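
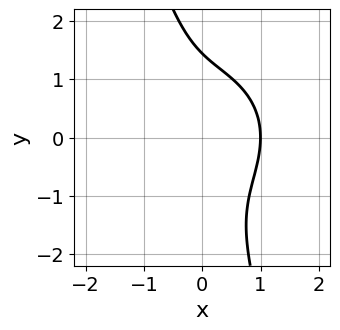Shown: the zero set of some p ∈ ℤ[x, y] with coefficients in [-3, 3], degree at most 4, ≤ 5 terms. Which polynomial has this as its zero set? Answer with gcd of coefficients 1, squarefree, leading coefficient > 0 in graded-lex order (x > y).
3*x^3 + 3*x*y^2 + y^3 - 3

The degree is 3 — the shape is more complex than any degree-2 curve.
Against the integer gridlines: it meets the x-axis at x = 1 (among the integer gridlines).
Fitting integer coefficients to these (and the overall shape) gives p.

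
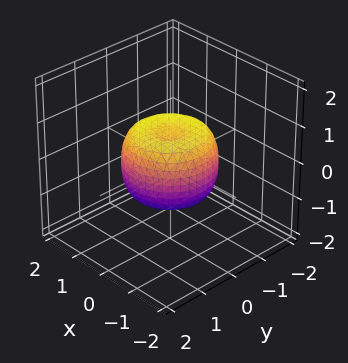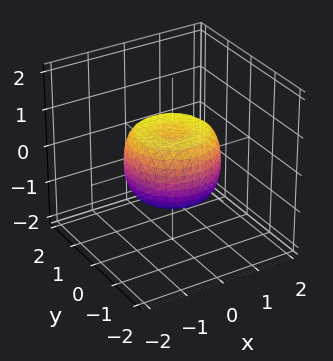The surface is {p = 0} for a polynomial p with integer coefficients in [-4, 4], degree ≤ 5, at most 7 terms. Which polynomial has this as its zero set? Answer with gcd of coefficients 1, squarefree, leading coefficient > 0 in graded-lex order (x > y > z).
1. deg p = 4. No degree-3 surface has this shape.
2. Symmetries: rotational symmetry about the z-axis ⇒ p depends on x, y only through x² + y².
3. Observable constraints: a circular section at z = 0 has radius between 1 and 2.
4. Solving for integer coefficients yields p as stated.

2*x^4 + 4*x^2*y^2 + 2*y^4 - 2*x^2 - 2*y^2 + 2*z^2 - 1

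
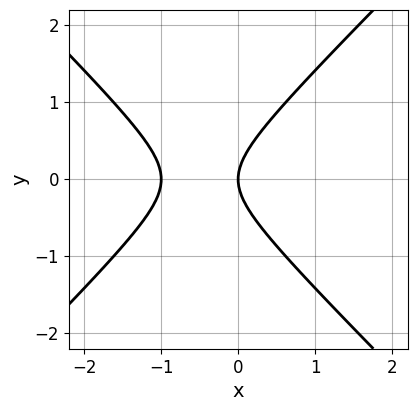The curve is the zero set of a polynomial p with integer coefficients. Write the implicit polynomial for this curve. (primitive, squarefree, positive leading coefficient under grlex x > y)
First, deg p = 2. No degree-1 curve has this shape.
Then, symmetries: it's symmetric under y → −y, forcing even powers of y.
Next, observable constraints: the x-axis gridline crossings are at x ∈ {-1, 0}; one y-axis crossing is at y = 0.
Finally, these observations pin down the coefficients.

x^2 - y^2 + x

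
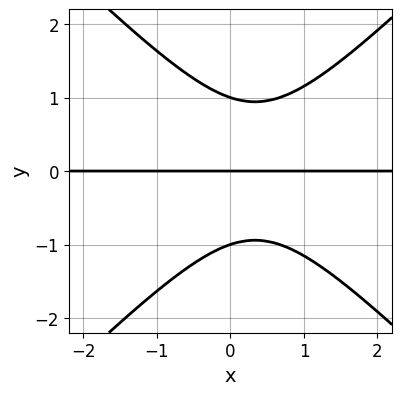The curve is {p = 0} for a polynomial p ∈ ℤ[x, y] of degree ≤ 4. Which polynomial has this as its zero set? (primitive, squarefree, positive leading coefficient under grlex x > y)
1. deg p = 3. A generic line meets the curve in up to 3 points.
2. Reading off the gridlines: the visible x-axis segment lies entirely on the curve; the y-axis gridline crossings are at y ∈ {-1, 0, 1}.
3. Putting this together gives p.

3*x^2*y - 3*y^3 - 2*x*y + 3*y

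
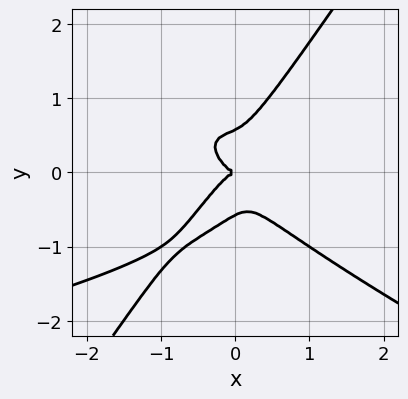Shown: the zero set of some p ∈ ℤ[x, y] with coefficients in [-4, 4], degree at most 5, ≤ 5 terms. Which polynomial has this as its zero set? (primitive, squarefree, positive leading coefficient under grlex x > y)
2*x^2*y^2 + 3*x*y^3 - 3*y^4 + 3*x^3 + y^2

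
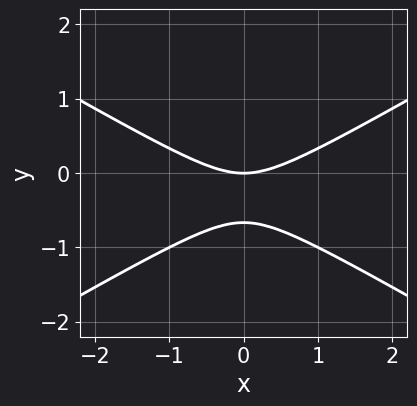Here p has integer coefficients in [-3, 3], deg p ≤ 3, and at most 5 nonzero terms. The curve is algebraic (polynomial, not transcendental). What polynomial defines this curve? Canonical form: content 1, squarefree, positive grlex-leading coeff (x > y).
x^2 - 3*y^2 - 2*y

First, the degree is 2 — the shape is more complex than any degree-1 curve.
Then, symmetries: it's symmetric under x → −x, forcing even powers of x.
Next, from the axis intercepts and sections: one x-axis crossing is at x = 0; it meets the y-axis at y = 0 (among the integer gridlines).
Finally, matching integer coefficients to the picture gives p.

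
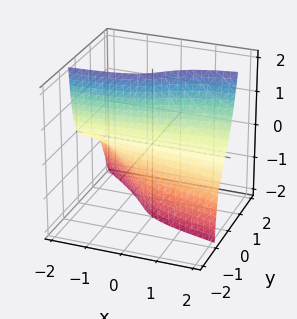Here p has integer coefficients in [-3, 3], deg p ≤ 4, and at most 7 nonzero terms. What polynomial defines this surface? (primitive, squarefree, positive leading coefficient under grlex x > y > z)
2*x*y^2 - x*y*z + 3*y^3 - x*z + 3*y

1. Degree: no degree-2 surface has this shape, so deg p = 3.
2. Checking where it meets the axes: every point of the z-axis in the box is on the surface; every point of the x-axis in the box is on the surface; it crosses the y-axis at the gridline y = 0.
3. Putting this together gives p.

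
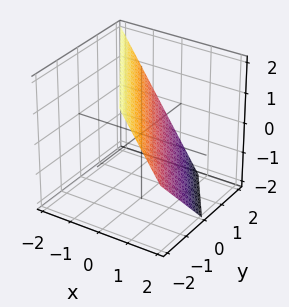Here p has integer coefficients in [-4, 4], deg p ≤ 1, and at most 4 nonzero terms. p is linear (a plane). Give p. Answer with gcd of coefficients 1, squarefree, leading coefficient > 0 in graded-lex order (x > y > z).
3*x + 2*y + 2*z - 2

(a) The degree is 1 — every cross-section is a straight line — this is a plane.
(b) Against the integer gridlines: it meets the z-axis at z = 1 (among the integer gridlines); it meets the y-axis at y = 1 (among the integer gridlines).
(c) Fitting integer coefficients to these (and the overall shape) gives p.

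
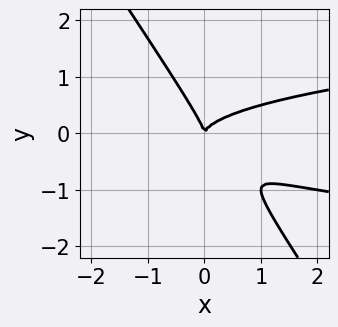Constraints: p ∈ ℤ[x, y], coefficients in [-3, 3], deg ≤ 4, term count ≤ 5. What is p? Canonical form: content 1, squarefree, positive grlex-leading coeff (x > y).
1. deg p = 3. The shape is more complex than any degree-2 curve.
2. Reading off the gridlines: it crosses the x-axis at the gridline x = 0; it crosses the y-axis at the gridline y = 0.
3. Matching integer coefficients to the picture gives p.

3*x*y^2 + 2*y^3 - x^2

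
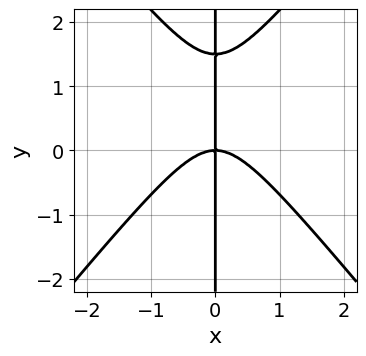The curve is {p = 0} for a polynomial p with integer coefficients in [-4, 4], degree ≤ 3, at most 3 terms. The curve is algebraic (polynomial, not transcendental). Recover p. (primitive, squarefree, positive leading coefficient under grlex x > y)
3*x^3 - 2*x*y^2 + 3*x*y

First, the degree is 3 — no degree-2 curve has this shape.
Then, from the axis intercepts and sections: every point of the y-axis in the box is on the curve; it meets the x-axis at x = 0 (among the integer gridlines).
Finally, putting this together gives p.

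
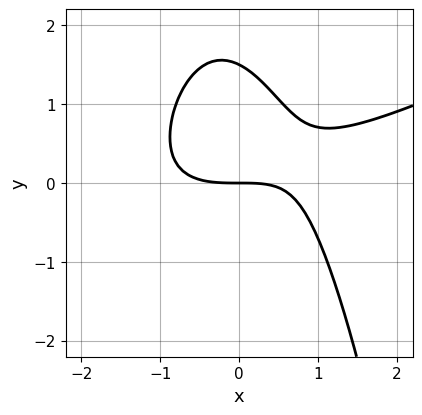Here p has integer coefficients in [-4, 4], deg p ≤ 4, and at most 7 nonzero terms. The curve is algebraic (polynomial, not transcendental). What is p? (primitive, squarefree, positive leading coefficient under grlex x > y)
(a) The degree is 3 — a generic line meets the curve in up to 3 points.
(b) Observable constraints: it crosses the y-axis at the gridline y = 0; it meets the x-axis at x = 0 (among the integer gridlines).
(c) Putting this together gives p.

x^3 - 2*x^2*y - x*y - 2*y^2 + 3*y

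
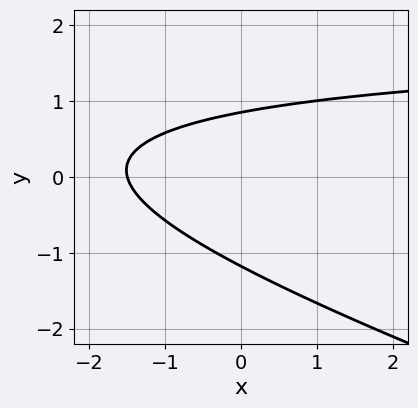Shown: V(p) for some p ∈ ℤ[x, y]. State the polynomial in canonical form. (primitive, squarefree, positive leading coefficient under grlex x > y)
x*y + 3*y^2 - 2*x + y - 3

The degree is 2 — no degree-1 curve has this shape.
Matching integer coefficients to the picture gives p.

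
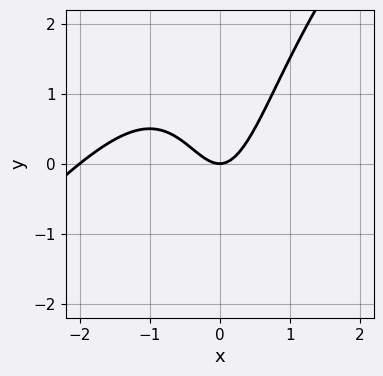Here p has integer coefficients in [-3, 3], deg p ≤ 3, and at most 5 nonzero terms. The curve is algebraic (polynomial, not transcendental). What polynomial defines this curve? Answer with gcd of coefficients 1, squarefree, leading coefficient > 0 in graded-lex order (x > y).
x^3 - x^2*y + 2*x^2 - y

Degree: the shape is more complex than any degree-2 curve, so deg p = 3.
Reading off the gridlines: it meets the y-axis at y = 0 (among the integer gridlines); the x-axis gridline crossings are at x ∈ {-2, 0}.
Fitting integer coefficients to these (and the overall shape) gives p.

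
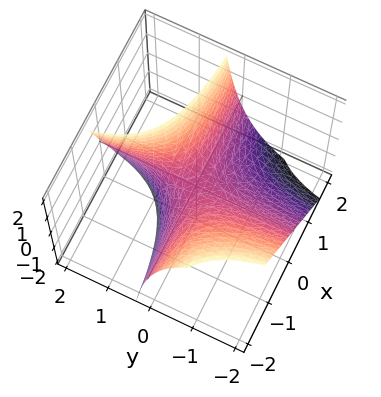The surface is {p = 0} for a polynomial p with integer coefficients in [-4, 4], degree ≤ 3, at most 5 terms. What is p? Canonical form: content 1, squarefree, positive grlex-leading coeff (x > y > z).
2*x*y + y*z - z

1. The degree is 2 — a generic line meets the surface in up to 2 points.
2. Against the integer gridlines: every point of the x-axis in the box is on the surface; one z-axis crossing is at z = 0.
3. Fitting integer coefficients to these (and the overall shape) gives p. Check: (0, -1, 0) on the y-axis lies on the surface, and p(0, -1, 0) = 0. ✓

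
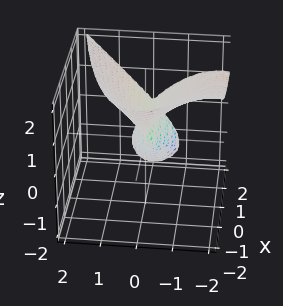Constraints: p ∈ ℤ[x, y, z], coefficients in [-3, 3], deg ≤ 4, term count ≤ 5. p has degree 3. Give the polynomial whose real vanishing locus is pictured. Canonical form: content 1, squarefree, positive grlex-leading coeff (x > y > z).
I count 2 distinct pieces.
Degree: a generic line meets the surface in up to 3 points, so deg p = 3.
Against the integer gridlines: it crosses the z-axis at the gridline z = 0; it crosses the y-axis at the gridline y = 0.
Putting this together gives p.

x*z^2 - y^3 + z^3 - 3*y^2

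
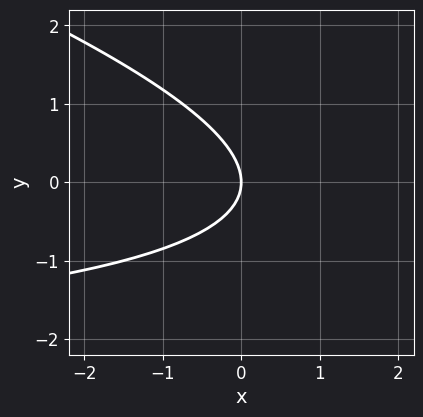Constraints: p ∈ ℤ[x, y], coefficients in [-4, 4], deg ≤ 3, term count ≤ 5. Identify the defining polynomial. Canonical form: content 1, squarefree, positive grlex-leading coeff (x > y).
(a) The degree is 2 — the shape is more complex than any degree-1 curve.
(b) Checking where it meets the axes: it crosses the x-axis at the gridline x = 0; it meets the y-axis at y = 0 (among the integer gridlines).
(c) Assembling these constraints gives the stated polynomial.

x*y + 3*y^2 + 3*x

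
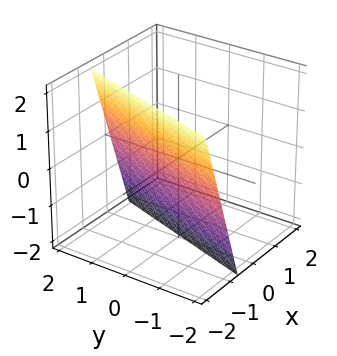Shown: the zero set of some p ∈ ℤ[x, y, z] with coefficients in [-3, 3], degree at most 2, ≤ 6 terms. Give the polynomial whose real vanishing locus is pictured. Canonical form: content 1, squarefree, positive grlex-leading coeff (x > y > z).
3*x - y + z + 2

1. The degree is 1 — every cross-section is a straight line — this is a plane.
2. Checking where it meets the axes: one y-axis crossing is at y = 2; it crosses the z-axis at the gridline z = -2.
3. Solving for integer coefficients yields p as stated.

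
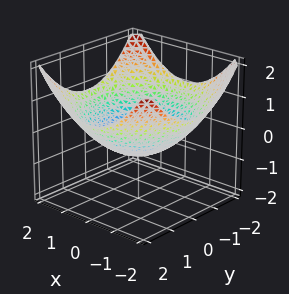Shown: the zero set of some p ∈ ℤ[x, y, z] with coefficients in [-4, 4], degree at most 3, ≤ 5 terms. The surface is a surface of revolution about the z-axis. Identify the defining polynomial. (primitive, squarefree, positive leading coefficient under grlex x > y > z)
deg p = 2. A generic line meets the surface in up to 2 points.
Symmetries: the surface is invariant under rotation about z: p = q(x² + y², z).
Checking where it meets the axes: a circular section at z = 0 has radius between 1 and 2.
Assembling these constraints gives the stated polynomial.

x^2 + y^2 - 3*z - 2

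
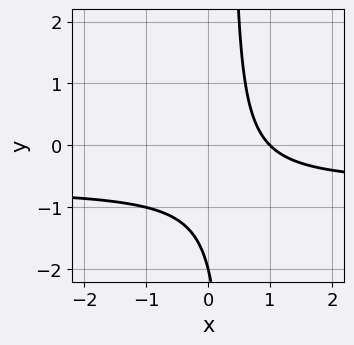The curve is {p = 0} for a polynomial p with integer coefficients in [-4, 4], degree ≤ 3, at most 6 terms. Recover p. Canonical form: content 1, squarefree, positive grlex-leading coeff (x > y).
3*x*y + 2*x - y - 2

deg p = 2. No degree-1 curve has this shape.
From the visible intercepts: it meets the y-axis at y = -2 (among the integer gridlines); one x-axis crossing is at x = 1.
Solving for integer coefficients yields p as stated.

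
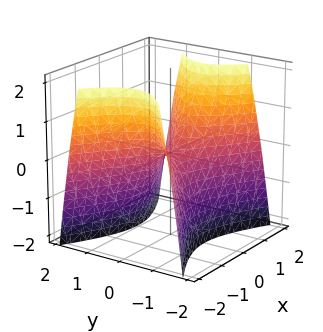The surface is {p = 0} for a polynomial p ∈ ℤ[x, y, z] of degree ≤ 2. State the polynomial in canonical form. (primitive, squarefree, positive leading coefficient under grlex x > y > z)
1. deg p = 2. A saddle surface; a quadric.
2. Symmetries: mirror symmetry x ↦ −x ⇒ only even powers of x; it's symmetric under y → −y, forcing even powers of y.
3. Reading off the gridlines: it meets the y-axis at y = 0 (among the integer gridlines); one z-axis crossing is at z = 0; it meets the x-axis at x = 0 (among the integer gridlines).
4. Matching integer coefficients to the picture gives p.

x^2 - 2*y^2 - z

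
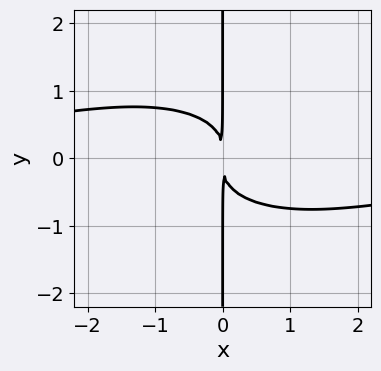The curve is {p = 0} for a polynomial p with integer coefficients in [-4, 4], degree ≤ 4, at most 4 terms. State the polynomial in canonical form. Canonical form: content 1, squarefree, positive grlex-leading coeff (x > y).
x^3*y + 3*x*y^3 + 2*x^2

(a) The degree is 4 — the shape is more complex than any degree-3 curve.
(b) Against the integer gridlines: every point of the y-axis in the box is on the curve.
(c) The integer polynomial consistent with all of this is the stated p.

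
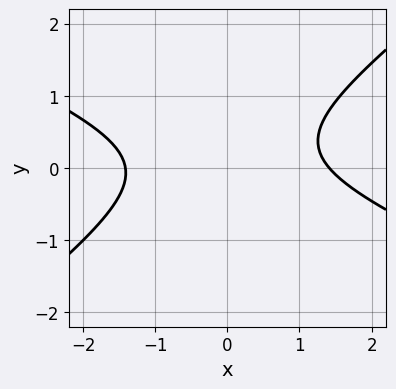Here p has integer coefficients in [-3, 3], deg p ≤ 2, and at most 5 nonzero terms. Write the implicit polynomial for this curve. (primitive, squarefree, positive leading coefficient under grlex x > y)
x^2 + x*y - 3*y^2 + y - 2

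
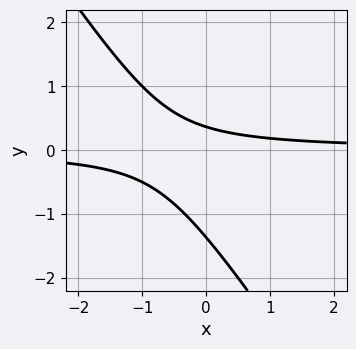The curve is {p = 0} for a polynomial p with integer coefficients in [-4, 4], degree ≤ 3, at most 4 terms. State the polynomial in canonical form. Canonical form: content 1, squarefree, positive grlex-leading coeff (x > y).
deg p = 2.
Observable constraints: it misses every integer gridline on the x-axis.
Fitting integer coefficients to these (and the overall shape) gives p.

3*x*y + 2*y^2 + 2*y - 1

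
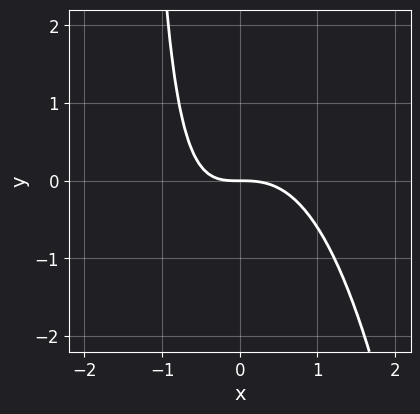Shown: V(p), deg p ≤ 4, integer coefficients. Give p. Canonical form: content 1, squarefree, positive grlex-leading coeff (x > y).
3*x^3 + 2*x*y + 3*y

(a) deg p = 3. No degree-2 curve has this shape.
(b) Against the integer gridlines: one x-axis crossing is at x = 0; it crosses the y-axis at the gridline y = 0.
(c) Solving for integer coefficients yields p as stated.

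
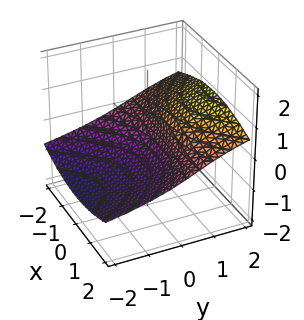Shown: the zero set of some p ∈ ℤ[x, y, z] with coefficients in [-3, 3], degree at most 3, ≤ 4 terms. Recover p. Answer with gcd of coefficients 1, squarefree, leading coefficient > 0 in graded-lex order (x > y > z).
x^2*z + 3*z^3 - 2*y + 1

First, degree: no degree-2 surface has this shape, so deg p = 3.
Next, checking where it meets the axes: it misses every integer gridline on the x-axis.
Finally, these observations pin down the coefficients.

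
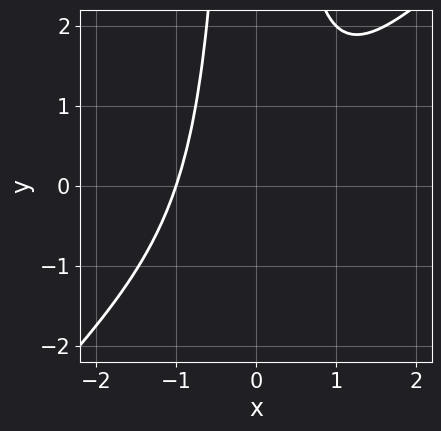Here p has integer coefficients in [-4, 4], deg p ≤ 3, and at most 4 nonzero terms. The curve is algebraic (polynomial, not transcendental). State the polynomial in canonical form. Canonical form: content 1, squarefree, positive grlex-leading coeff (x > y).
x^3 - x^2*y + 1

1. deg p = 3. The shape is more complex than any degree-2 curve.
2. Checking where it meets the axes: it misses every integer gridline on the y-axis; it crosses the x-axis at the gridline x = -1.
3. The integer polynomial consistent with all of this is the stated p.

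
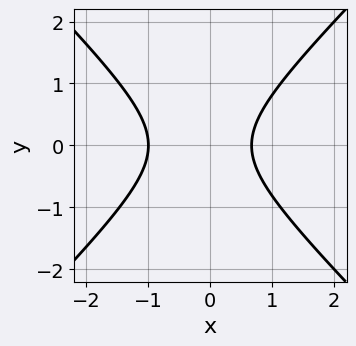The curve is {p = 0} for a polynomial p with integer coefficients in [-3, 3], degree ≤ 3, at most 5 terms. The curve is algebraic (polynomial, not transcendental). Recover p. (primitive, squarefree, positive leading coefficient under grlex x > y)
3*x^2 - 3*y^2 + x - 2

Degree: no degree-1 curve has this shape, so deg p = 2.
Symmetries: it's symmetric under y → −y, forcing even powers of y.
Reading off the gridlines: it meets the x-axis at x = -1 (among the integer gridlines); no y-intercept at any integer in the box.
The integer polynomial consistent with all of this is the stated p.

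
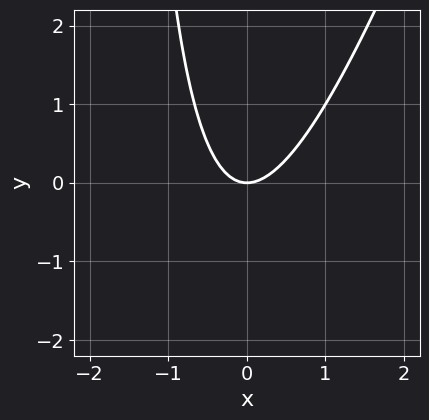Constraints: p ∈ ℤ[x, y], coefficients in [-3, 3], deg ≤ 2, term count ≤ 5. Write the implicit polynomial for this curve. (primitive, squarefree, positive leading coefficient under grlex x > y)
1. The degree is 2 — a generic line meets the curve in up to 2 points.
2. Observable constraints: one x-axis crossing is at x = 0; it crosses the y-axis at the gridline y = 0.
3. Solving for integer coefficients yields p as stated.

3*x^2 - x*y - 2*y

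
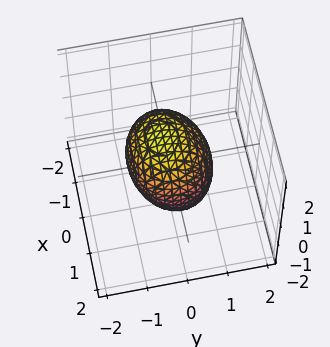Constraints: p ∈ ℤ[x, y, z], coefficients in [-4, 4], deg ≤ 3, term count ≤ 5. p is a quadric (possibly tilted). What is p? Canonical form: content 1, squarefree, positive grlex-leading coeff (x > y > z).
2*x^2 + 3*y^2 + y*z + 2*z^2 - 3

The degree is 2 — the shape is more complex than any degree-1 surface.
Observable constraints: among the integer gridlines, it crosses the y-axis at y ∈ {-1, 1}.
Matching integer coefficients to the picture gives p.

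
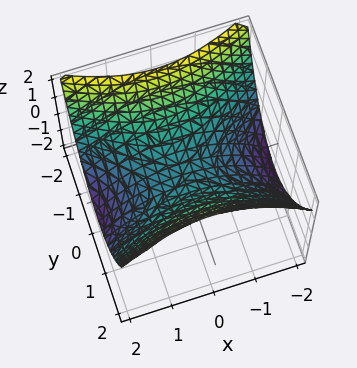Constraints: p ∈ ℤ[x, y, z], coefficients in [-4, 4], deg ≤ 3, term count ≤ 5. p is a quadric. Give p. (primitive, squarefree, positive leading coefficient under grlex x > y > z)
x^2 - 2*y^2 + 3*z

First, degree: a saddle surface; a quadric, so deg p = 2.
Then, symmetries: mirror symmetry x ↦ −x ⇒ only even powers of x; mirror symmetry y ↦ −y ⇒ only even powers of y.
Next, from the axis intercepts and sections: one x-axis crossing is at x = 0; it meets the z-axis at z = 0 (among the integer gridlines).
Finally, these observations pin down the coefficients.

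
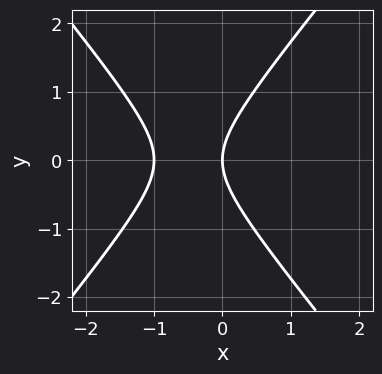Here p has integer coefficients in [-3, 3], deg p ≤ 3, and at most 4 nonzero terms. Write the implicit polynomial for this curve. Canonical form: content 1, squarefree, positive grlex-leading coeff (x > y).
3*x^2 - 2*y^2 + 3*x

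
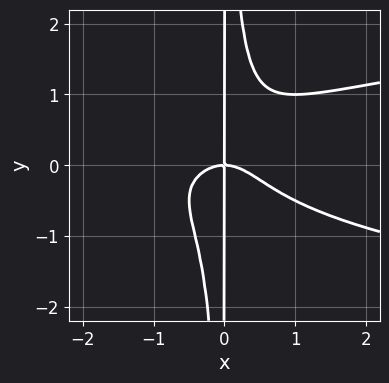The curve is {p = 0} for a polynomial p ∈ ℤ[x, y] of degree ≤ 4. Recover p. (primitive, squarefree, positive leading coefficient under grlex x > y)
Degree: no degree-3 curve has this shape, so deg p = 4.
Reading off the gridlines: one x-axis crossing is at x = 0; the visible y-axis segment lies entirely on the curve.
Matching integer coefficients to the picture gives p.

2*x^2*y^2 - x^3 - x*y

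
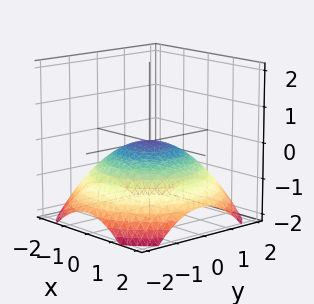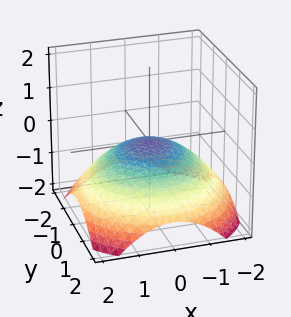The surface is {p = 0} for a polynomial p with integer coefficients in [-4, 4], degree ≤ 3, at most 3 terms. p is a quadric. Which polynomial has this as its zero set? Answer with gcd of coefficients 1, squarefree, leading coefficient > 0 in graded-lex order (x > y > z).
1. deg p = 2. A paraboloid; a quadric.
2. Symmetries: rotational symmetry about the z-axis ⇒ p depends on x, y only through x² + y².
3. Checking where it meets the axes: one y-axis crossing is at y = 0; it meets the z-axis at z = 0 (among the integer gridlines).
4. Together with the visible shape, these determine p as stated.

x^2 + y^2 + 3*z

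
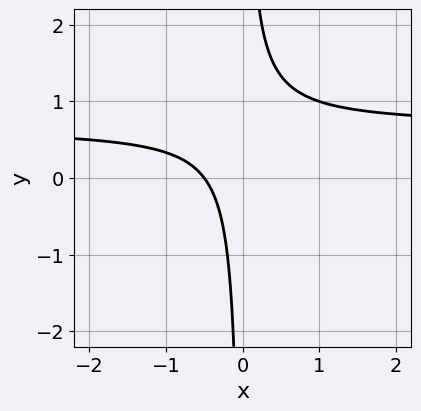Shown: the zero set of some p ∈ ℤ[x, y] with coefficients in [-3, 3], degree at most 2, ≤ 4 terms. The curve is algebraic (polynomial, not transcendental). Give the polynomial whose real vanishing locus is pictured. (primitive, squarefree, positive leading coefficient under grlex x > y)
3*x*y - 2*x - 1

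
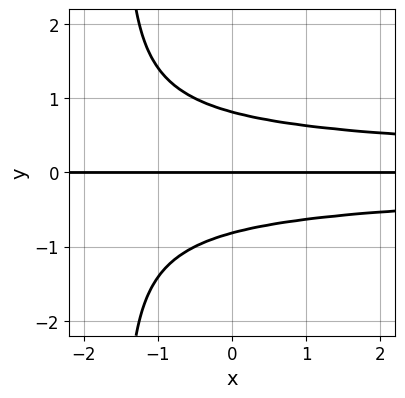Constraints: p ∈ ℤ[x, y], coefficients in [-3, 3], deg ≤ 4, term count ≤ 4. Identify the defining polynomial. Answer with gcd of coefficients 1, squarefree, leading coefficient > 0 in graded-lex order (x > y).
1. deg p = 4.
2. Checking where it meets the axes: every point of the x-axis in the box is on the curve; it crosses the y-axis at the gridline y = 0.
3. Solving for integer coefficients yields p as stated.

2*x*y^3 + 3*y^3 - 2*y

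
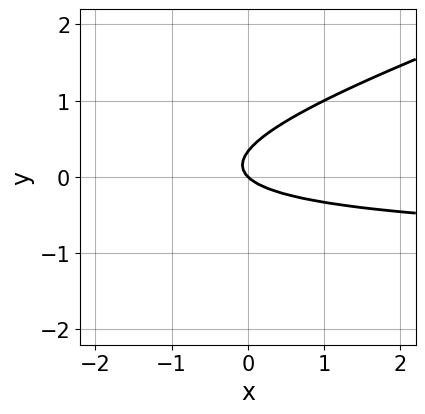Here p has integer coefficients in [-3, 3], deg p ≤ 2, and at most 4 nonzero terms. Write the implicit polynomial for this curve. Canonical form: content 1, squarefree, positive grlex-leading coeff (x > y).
(a) deg p = 2. The shape is more complex than any degree-1 curve.
(b) Checking where it meets the axes: one y-axis crossing is at y = 0; one x-axis crossing is at x = 0.
(c) Fitting integer coefficients to these (and the overall shape) gives p.

x*y - 3*y^2 + x + y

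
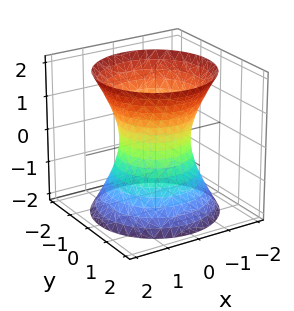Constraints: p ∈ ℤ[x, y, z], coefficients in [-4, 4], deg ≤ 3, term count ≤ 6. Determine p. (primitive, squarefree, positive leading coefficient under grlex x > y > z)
2*x^2 + 2*y^2 - z^2 - 2

1. Degree: an hourglass — one-sheet hyperboloid; a quadric, so deg p = 2.
2. Symmetries: it's symmetric under z → −z, forcing even powers of z; the surface is invariant under rotation about z: p = q(x² + y², z).
3. From the visible intercepts: the x-axis gridline crossings are at x ∈ {-1, 1}; a circular section at z = 2 has radius between 1 and 2; no z-intercept at any integer in the box.
4. Solving for integer coefficients yields p as stated. Check: (0, 1, 0) on the y-axis lies on the surface, and p(0, 1, 0) = 0. ✓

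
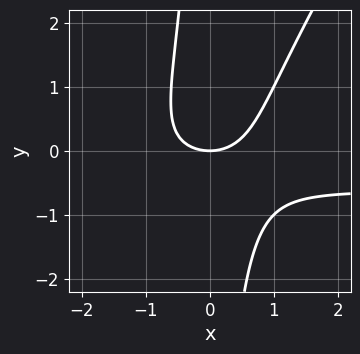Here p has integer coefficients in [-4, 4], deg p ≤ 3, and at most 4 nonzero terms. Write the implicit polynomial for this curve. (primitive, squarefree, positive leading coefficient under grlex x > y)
3*x^2*y - 2*x*y^2 + 2*x^2 - 3*y

(a) deg p = 3.
(b) From the axis intercepts and sections: one y-axis crossing is at y = 0; it meets the x-axis at x = 0 (among the integer gridlines).
(c) Fitting integer coefficients to these (and the overall shape) gives p.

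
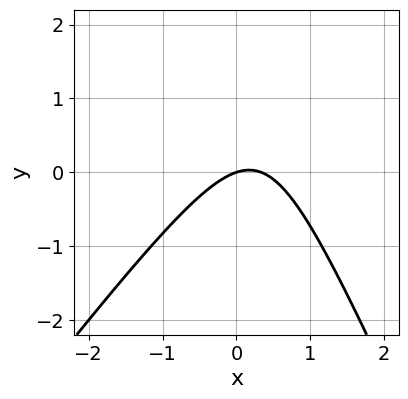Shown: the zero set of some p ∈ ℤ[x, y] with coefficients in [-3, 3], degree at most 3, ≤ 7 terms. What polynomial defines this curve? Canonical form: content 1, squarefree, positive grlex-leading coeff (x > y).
3*x^2 - x*y - y^2 - x + 3*y

(a) Degree: a generic line meets the curve in up to 2 points, so deg p = 2.
(b) From the visible intercepts: it meets the x-axis at x = 0 (among the integer gridlines); it meets the y-axis at y = 0 (among the integer gridlines).
(c) These observations pin down the coefficients.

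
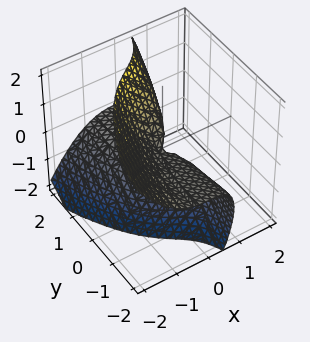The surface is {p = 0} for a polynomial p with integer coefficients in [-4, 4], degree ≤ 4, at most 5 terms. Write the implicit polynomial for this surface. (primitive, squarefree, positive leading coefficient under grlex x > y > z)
(a) Degree: the shape is more complex than any degree-2 surface, so deg p = 3.
(b) Checking where it meets the axes: one x-axis crossing is at x = 0; the visible y-axis segment lies entirely on the surface; it meets the z-axis at z = 0 (among the integer gridlines).
(c) These observations pin down the coefficients.

3*x^3 + 2*x*y*z - 3*y*z + 2*z^2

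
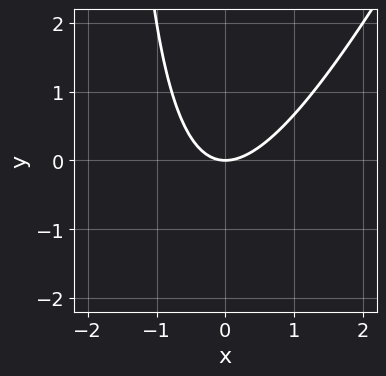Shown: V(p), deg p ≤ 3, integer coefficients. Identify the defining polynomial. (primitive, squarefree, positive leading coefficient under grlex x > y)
2*x^2 - x*y - 2*y

1. deg p = 2. The shape is more complex than any degree-1 curve.
2. From the axis intercepts and sections: one x-axis crossing is at x = 0; it meets the y-axis at y = 0 (among the integer gridlines).
3. The integer polynomial consistent with all of this is the stated p.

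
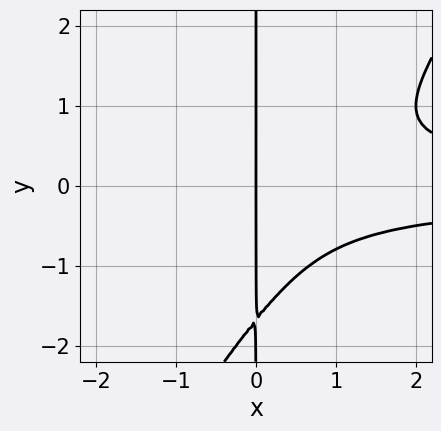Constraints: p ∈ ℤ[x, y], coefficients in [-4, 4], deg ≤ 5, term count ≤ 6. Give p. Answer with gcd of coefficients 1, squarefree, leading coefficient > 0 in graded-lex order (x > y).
First, the degree is 4 — no degree-3 curve has this shape.
Then, against the integer gridlines: every point of the y-axis in the box is on the curve; it meets the x-axis at x = 0 (among the integer gridlines).
Finally, solving for integer coefficients yields p as stated.

3*x^2*y^2 - 2*x*y^3 - 3*x*y^2 - x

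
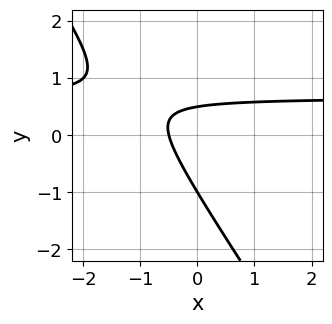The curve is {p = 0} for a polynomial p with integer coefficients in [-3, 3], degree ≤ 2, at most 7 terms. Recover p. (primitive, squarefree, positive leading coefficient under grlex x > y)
deg p = 2. The shape is more complex than any degree-1 curve.
Checking where it meets the axes: it crosses the y-axis at the gridline y = -1.
Putting this together gives p.

3*x*y + 2*y^2 - 2*x + y - 1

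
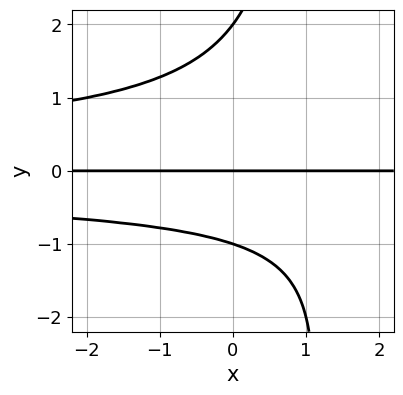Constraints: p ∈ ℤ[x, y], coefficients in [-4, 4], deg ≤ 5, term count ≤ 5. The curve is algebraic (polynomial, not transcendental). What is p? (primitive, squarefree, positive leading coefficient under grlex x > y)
First, deg p = 4. The shape is more complex than any degree-3 curve.
Then, reading off the gridlines: the y-axis gridline crossings are at y ∈ {-1, 0, 2}; every point of the x-axis in the box is on the curve.
Finally, matching integer coefficients to the picture gives p.

x*y^3 - y^3 + y^2 + 2*y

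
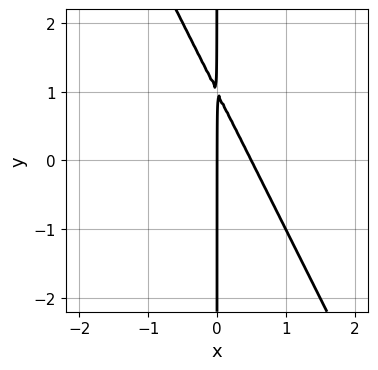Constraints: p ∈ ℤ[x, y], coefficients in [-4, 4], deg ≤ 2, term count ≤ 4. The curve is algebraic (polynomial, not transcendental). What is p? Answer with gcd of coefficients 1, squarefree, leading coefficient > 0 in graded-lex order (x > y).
(a) deg p = 2. The shape is more complex than any degree-1 curve.
(b) Against the integer gridlines: every point of the y-axis in the box is on the curve; it meets the x-axis at x = 0 (among the integer gridlines).
(c) These observations pin down the coefficients.

2*x^2 + x*y - x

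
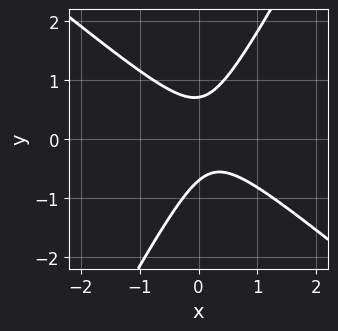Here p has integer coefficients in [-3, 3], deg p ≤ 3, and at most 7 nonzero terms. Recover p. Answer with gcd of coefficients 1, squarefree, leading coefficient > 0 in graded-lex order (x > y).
3*x^2 + 2*x*y - 2*y^2 - x + 1

1. Degree: no degree-1 curve has this shape, so deg p = 2.
2. Checking where it meets the axes: no x-intercept at any integer in the box.
3. Fitting integer coefficients to these (and the overall shape) gives p.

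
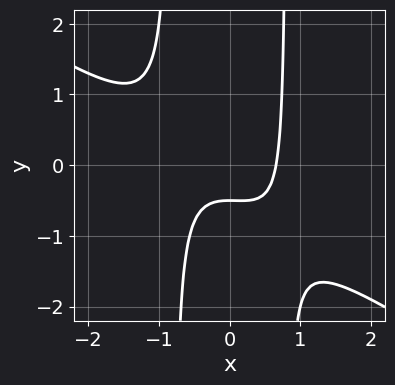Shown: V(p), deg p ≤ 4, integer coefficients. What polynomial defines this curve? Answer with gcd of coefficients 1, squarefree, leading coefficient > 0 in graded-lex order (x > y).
(a) The degree is 3 — no degree-2 curve has this shape.
(b) Solving for integer coefficients yields p as stated.

2*x^3 + 3*x^2*y + x^2 - 2*y - 1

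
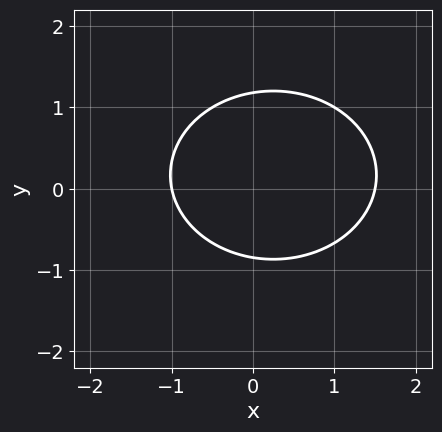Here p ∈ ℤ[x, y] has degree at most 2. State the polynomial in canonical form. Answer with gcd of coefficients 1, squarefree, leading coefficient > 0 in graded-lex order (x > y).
2*x^2 + 3*y^2 - x - y - 3

(a) deg p = 2. The shape is more complex than any degree-1 curve.
(b) From the visible intercepts: one x-axis crossing is at x = -1.
(c) Matching integer coefficients to the picture gives p.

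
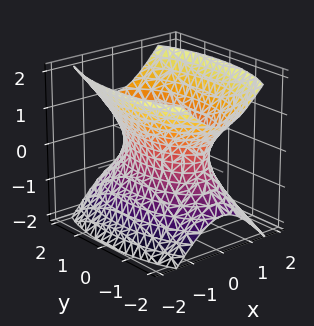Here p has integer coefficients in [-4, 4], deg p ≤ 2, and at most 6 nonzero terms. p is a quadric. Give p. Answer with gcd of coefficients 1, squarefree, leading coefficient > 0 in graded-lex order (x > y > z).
3*x^2 + y^2 - 2*z^2 - 2

Degree: an hourglass — one-sheet hyperboloid; a quadric, so deg p = 2.
Symmetries: the x ↦ −x reflection is a symmetry, so x appears only in even powers; it's symmetric under z → −z, forcing even powers of z; it's symmetric under y → −y, forcing even powers of y.
From the visible intercepts: the surface avoids every integer z-axis point in the box.
Assembling these constraints gives the stated polynomial.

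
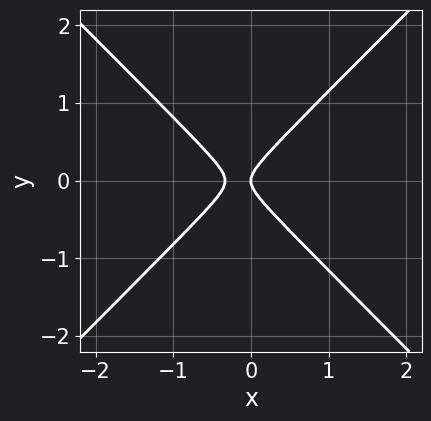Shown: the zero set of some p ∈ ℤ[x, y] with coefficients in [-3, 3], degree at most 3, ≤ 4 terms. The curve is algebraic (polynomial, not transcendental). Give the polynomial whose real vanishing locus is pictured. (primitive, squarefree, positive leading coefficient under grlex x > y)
3*x^2 - 3*y^2 + x

First, the degree is 2 — the shape is more complex than any degree-1 curve.
Next, symmetries: it's symmetric under y → −y, forcing even powers of y.
Then, observable constraints: one y-axis crossing is at y = 0; it meets the x-axis at x = 0 (among the integer gridlines).
Finally, these observations pin down the coefficients.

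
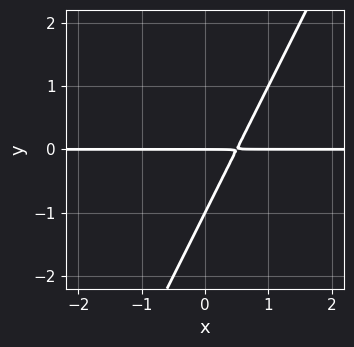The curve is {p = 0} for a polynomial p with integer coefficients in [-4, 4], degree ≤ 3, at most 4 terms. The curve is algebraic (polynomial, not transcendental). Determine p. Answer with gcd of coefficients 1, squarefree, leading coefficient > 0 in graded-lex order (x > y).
deg p = 2.
From the axis intercepts and sections: the visible x-axis segment lies entirely on the curve; among the integer gridlines, it crosses the y-axis at y ∈ {-1, 0}.
Putting this together gives p.

2*x*y - y^2 - y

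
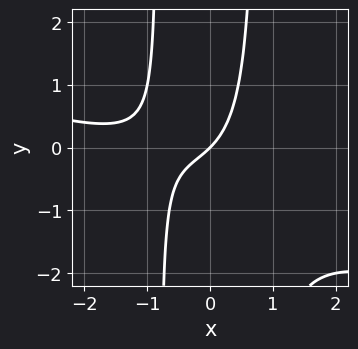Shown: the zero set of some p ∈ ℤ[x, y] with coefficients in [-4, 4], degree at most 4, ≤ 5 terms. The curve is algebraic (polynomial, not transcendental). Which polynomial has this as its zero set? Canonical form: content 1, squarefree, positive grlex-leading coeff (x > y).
x^3 + 3*x^2*y + 2*x^2 + 2*x - 2*y

First, degree: the shape is more complex than any degree-2 curve, so deg p = 3.
Next, checking where it meets the axes: it meets the x-axis at x = 0 (among the integer gridlines); one y-axis crossing is at y = 0.
Finally, the integer polynomial consistent with all of this is the stated p.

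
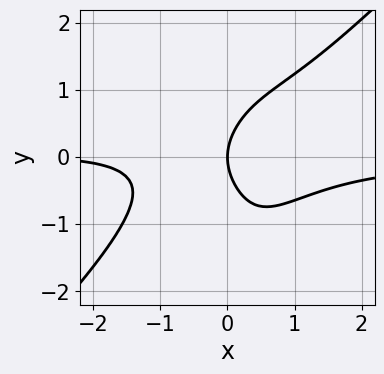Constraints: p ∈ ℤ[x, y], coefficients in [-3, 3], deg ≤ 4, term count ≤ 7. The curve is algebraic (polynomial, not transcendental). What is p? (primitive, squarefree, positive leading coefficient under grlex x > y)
3*x^3*y - 3*x^2*y^2 + x^2 - 2*y^2 + 3*x

1. Degree: the shape is more complex than any degree-3 curve, so deg p = 4.
2. From the axis intercepts and sections: it crosses the y-axis at the gridline y = 0; it meets the x-axis at x = 0 (among the integer gridlines).
3. Fitting integer coefficients to these (and the overall shape) gives p.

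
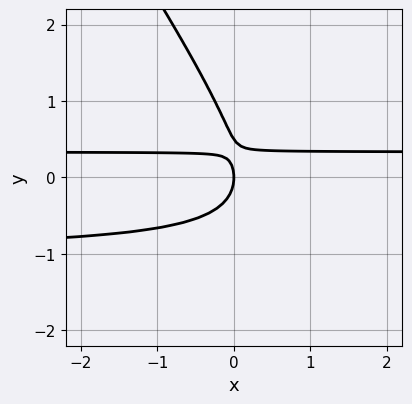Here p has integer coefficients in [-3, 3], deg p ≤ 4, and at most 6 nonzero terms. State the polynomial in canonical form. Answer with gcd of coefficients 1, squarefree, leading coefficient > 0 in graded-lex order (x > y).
deg p = 3. No degree-2 curve has this shape.
From the visible intercepts: one x-axis crossing is at x = 0; it crosses the y-axis at the gridline y = 0.
Together with the visible shape, these determine p as stated.

3*x*y^2 + 2*y^3 + 2*x*y - y^2 - x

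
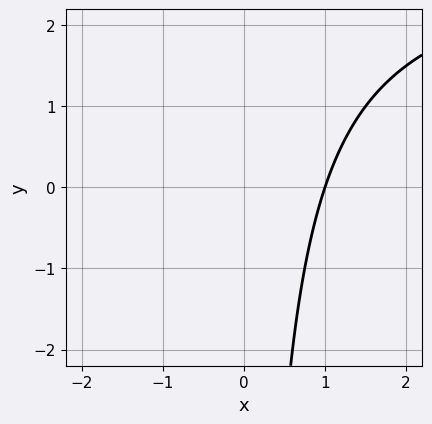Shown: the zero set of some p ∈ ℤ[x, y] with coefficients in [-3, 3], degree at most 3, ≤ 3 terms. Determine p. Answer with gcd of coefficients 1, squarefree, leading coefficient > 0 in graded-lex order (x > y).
The degree is 2 — the shape is more complex than any degree-1 curve.
From the visible intercepts: it meets the x-axis at x = 1 (among the integer gridlines); the curve avoids every integer y-axis point in the box.
These observations pin down the coefficients.

x*y - 3*x + 3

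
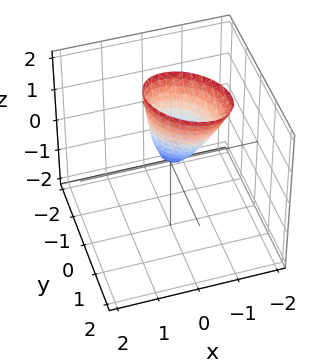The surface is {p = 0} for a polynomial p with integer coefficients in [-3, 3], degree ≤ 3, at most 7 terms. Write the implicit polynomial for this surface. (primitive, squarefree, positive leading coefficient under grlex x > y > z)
1. Degree: the shape is more complex than any degree-1 surface, so deg p = 2.
2. From the visible intercepts: one x-axis crossing is at x = 0; it crosses the z-axis at the gridline z = 0.
3. Assembling these constraints gives the stated polynomial.

3*x^2 + 2*x*y + x*z + 3*y^2 - z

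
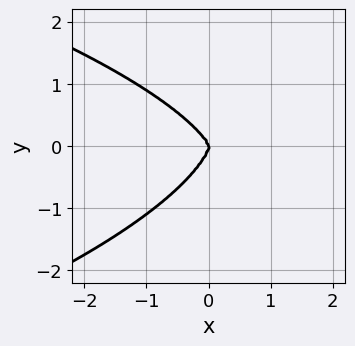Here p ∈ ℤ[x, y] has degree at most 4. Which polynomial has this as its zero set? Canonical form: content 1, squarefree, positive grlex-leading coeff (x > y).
1. Degree: the shape is more complex than any degree-3 curve, so deg p = 4.
2. Against the integer gridlines: it meets the x-axis at x = 0 (among the integer gridlines); it crosses the y-axis at the gridline y = 0.
3. Matching integer coefficients to the picture gives p.

x^2*y^2 + 2*y^4 + 3*x^3 + x^2*y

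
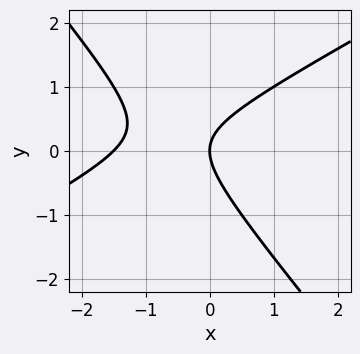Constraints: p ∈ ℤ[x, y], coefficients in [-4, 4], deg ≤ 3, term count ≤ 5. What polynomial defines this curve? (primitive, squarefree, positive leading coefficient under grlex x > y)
2*x^2 - 2*x*y - 3*y^2 + 3*x

(a) deg p = 2.
(b) From the axis intercepts and sections: it crosses the x-axis at the gridline x = 0; it crosses the y-axis at the gridline y = 0.
(c) Fitting integer coefficients to these (and the overall shape) gives p.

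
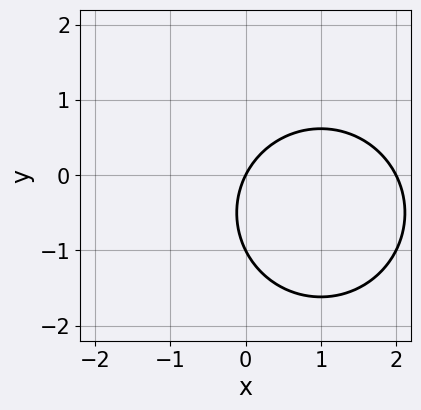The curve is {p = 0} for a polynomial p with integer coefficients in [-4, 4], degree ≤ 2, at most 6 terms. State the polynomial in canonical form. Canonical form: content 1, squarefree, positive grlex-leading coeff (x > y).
Degree: the shape is more complex than any degree-1 curve, so deg p = 2.
From the visible intercepts: the x-axis gridline crossings are at x ∈ {0, 2}; the y-axis gridline crossings are at y ∈ {-1, 0}.
Fitting integer coefficients to these (and the overall shape) gives p.

x^2 + y^2 - 2*x + y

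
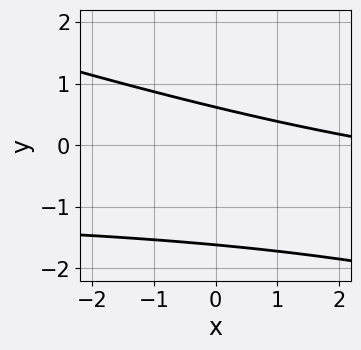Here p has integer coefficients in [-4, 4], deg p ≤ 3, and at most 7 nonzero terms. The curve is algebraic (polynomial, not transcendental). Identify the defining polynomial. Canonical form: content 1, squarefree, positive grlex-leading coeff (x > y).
First, deg p = 2. A generic line meets the curve in up to 2 points.
Then, from the axis intercepts and sections: the curve avoids every integer x-axis point in the box.
Finally, fitting integer coefficients to these (and the overall shape) gives p.

x*y + 3*y^2 + x + 3*y - 3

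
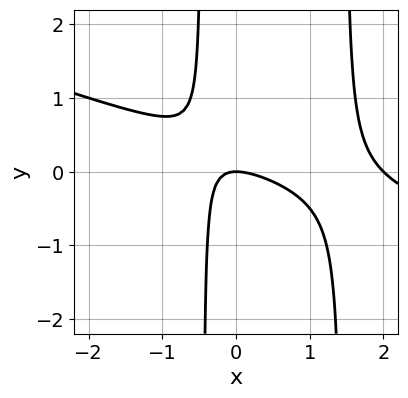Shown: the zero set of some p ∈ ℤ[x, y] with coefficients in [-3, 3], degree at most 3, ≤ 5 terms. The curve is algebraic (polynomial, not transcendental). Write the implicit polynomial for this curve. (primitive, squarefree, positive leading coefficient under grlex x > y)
x^3 + 3*x^2*y - 2*x^2 - 3*x*y - 2*y

1. Degree: a generic line meets the curve in up to 3 points, so deg p = 3.
2. From the axis intercepts and sections: it meets the y-axis at y = 0 (among the integer gridlines); the x-axis gridline crossings are at x ∈ {0, 2}.
3. Assembling these constraints gives the stated polynomial.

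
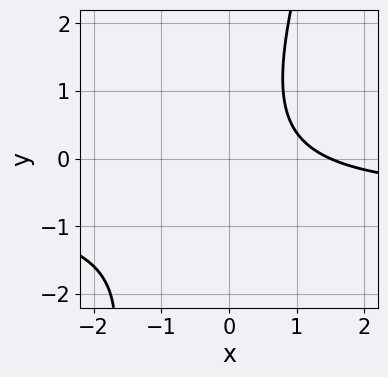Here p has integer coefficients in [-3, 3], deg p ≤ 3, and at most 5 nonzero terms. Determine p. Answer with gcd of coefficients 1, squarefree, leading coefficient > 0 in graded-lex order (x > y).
First, the degree is 2 — a generic line meets the curve in up to 2 points.
Next, observable constraints: the curve avoids every integer y-axis point in the box.
Finally, solving for integer coefficients yields p as stated.

3*x*y - y^2 + 2*x - 3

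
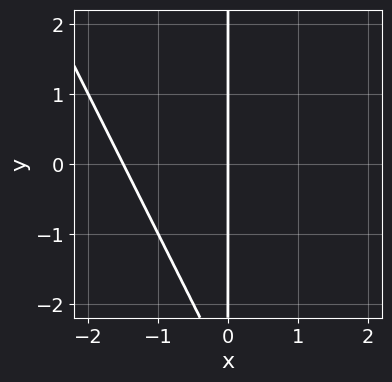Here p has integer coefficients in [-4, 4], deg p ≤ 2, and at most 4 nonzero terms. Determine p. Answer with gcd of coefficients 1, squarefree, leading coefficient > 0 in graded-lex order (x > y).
First, deg p = 2. The shape is more complex than any degree-1 curve.
Then, checking where it meets the axes: the visible y-axis segment lies entirely on the curve; one x-axis crossing is at x = 0.
Finally, matching integer coefficients to the picture gives p.

2*x^2 + x*y + 3*x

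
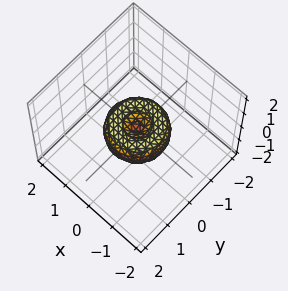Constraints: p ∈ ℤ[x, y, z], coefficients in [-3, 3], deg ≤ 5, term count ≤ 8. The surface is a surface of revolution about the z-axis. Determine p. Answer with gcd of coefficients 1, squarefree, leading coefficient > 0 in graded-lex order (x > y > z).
(a) Degree: the shape is more complex than any degree-3 surface, so deg p = 4.
(b) Symmetries: the surface is invariant under rotation about z: p = q(x² + y², z).
(c) Against the integer gridlines: the x-axis gridline crossings are at x ∈ {-1, 0, 1}; a circular section at z = 0 has radius exactly 1.
(d) Putting this together gives p. Check: (0, -1, 0) on the y-axis lies on the surface, and p(0, -1, 0) = 0. ✓

x^4 + 2*x^2*y^2 + y^4 - x^2 - y^2 + z^2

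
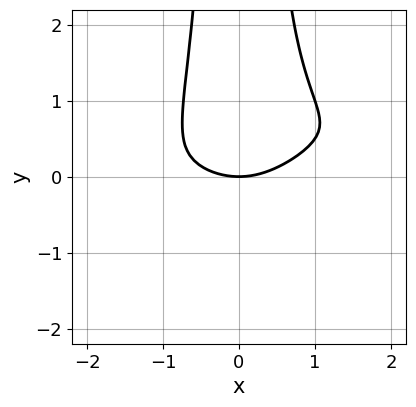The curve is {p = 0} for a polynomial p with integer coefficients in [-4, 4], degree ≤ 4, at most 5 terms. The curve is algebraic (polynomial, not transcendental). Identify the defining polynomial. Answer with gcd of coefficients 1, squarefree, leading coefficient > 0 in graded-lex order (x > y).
x^3*y - 2*x^2*y^2 - x^2 + 2*y

First, degree: no degree-3 curve has this shape, so deg p = 4.
Then, against the integer gridlines: it crosses the x-axis at the gridline x = 0; one y-axis crossing is at y = 0.
Finally, assembling these constraints gives the stated polynomial.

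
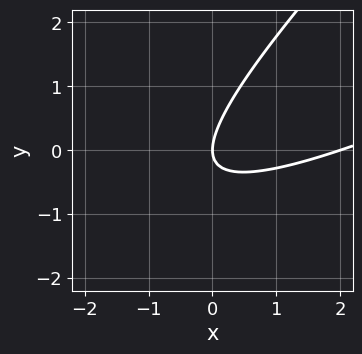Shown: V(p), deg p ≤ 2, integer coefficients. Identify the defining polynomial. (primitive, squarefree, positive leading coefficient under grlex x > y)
1. deg p = 2.
2. Against the integer gridlines: it crosses the y-axis at the gridline y = 0; among the integer gridlines, it crosses the x-axis at x ∈ {0, 2}.
3. Matching integer coefficients to the picture gives p.

x^2 - 3*x*y + 2*y^2 - 2*x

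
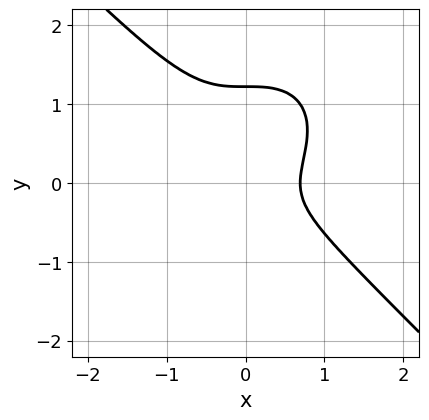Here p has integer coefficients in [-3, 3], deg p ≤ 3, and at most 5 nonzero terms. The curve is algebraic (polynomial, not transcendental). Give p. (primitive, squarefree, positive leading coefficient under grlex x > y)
1. deg p = 3. The shape is more complex than any degree-2 curve.
2. Matching integer coefficients to the picture gives p.

3*x^3 + 3*y^3 - 3*y^2 - 1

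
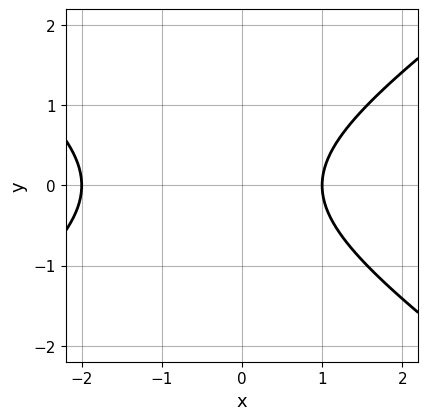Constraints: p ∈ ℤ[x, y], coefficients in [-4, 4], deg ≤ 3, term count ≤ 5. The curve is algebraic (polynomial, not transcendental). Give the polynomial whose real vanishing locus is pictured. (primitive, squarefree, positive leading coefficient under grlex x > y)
x^2 - 2*y^2 + x - 2

1. Degree: no degree-1 curve has this shape, so deg p = 2.
2. Symmetries: the y ↦ −y reflection is a symmetry, so y appears only in even powers.
3. Observable constraints: the curve avoids every integer y-axis point in the box; the x-axis gridline crossings are at x ∈ {-2, 1}.
4. Assembling these constraints gives the stated polynomial.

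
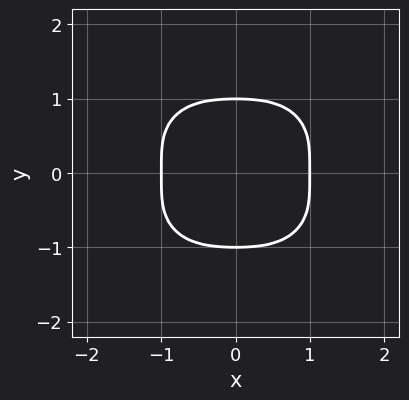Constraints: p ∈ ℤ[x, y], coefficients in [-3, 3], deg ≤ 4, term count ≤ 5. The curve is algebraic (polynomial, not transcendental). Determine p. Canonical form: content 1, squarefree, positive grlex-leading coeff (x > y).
1. deg p = 4.
2. Symmetries: the y ↦ −y reflection is a symmetry, so y appears only in even powers; it's symmetric under x → −x, forcing even powers of x.
3. From the visible intercepts: among the integer gridlines, it crosses the x-axis at x ∈ {-1, 1}; among the integer gridlines, it crosses the y-axis at y ∈ {-1, 1}.
4. The integer polynomial consistent with all of this is the stated p.

2*x^4 + 3*x^2*y^2 + 3*y^4 - 2*x^2 - 3*y^2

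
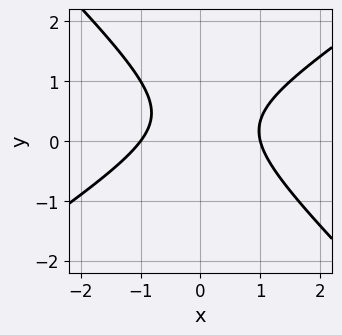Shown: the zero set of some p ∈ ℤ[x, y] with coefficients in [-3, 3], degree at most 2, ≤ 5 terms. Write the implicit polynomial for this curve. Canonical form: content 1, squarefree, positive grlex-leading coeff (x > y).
First, degree: no degree-1 curve has this shape, so deg p = 2.
Next, from the axis intercepts and sections: it misses every integer gridline on the y-axis; among the integer gridlines, it crosses the x-axis at x ∈ {-1, 1}.
Finally, fitting integer coefficients to these (and the overall shape) gives p.

2*x^2 - x*y - 3*y^2 + 2*y - 2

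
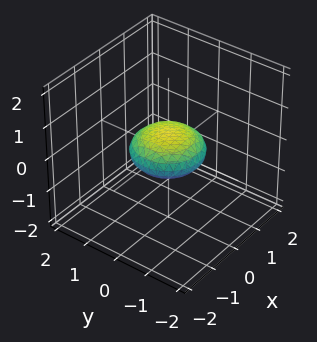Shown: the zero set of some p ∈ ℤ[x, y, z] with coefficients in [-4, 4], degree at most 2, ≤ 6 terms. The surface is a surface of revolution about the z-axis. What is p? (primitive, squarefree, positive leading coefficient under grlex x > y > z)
x^2 + y^2 + 3*z^2 - 1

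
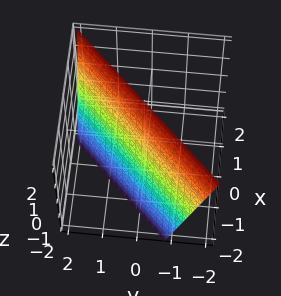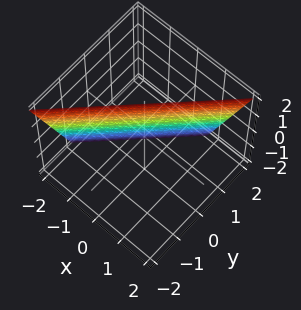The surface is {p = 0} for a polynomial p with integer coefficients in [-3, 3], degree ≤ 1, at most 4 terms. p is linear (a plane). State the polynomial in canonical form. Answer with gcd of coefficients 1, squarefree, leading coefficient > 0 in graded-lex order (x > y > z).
First, the degree is 1 — every cross-section is a straight line — this is a plane.
Then, from the axis intercepts and sections: it crosses the z-axis at the gridline z = 2.
Finally, these observations pin down the coefficients.

3*x - 3*y - z + 2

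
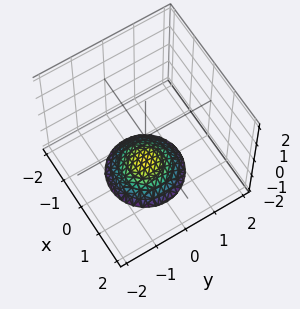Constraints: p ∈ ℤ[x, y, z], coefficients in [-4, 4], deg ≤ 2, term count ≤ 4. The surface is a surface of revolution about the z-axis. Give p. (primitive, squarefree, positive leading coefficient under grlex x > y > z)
x^2 + y^2 + 2*z + 3

(a) deg p = 2. No degree-1 surface has this shape.
(b) Symmetries: the surface is invariant under rotation about z: p = q(x² + y², z).
(c) Reading off the gridlines: the surface avoids every integer y-axis point in the box; a circular section at z = -2 has radius exactly 1; no x-intercept at any integer in the box.
(d) These observations pin down the coefficients.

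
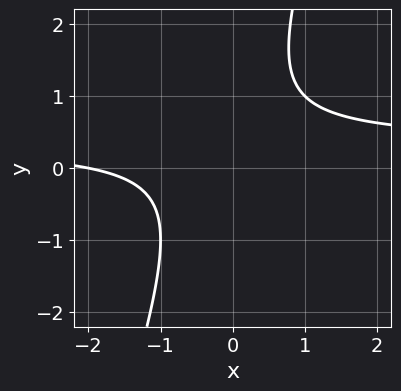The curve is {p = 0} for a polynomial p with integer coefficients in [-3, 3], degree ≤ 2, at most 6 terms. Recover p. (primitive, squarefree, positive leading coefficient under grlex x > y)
First, the degree is 2 — the shape is more complex than any degree-1 curve.
Then, observable constraints: it meets the x-axis at x = -2 (among the integer gridlines); the curve avoids every integer y-axis point in the box.
Finally, these observations pin down the coefficients.

3*x*y - y^2 - x + y - 2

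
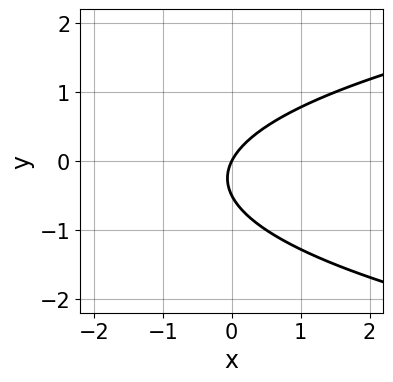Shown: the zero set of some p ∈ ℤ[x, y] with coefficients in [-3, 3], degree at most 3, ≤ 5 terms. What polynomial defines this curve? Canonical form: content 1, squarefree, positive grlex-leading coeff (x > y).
2*y^2 - 2*x + y

First, degree: no degree-1 curve has this shape, so deg p = 2.
Next, from the axis intercepts and sections: it meets the x-axis at x = 0 (among the integer gridlines); one y-axis crossing is at y = 0.
Finally, matching integer coefficients to the picture gives p.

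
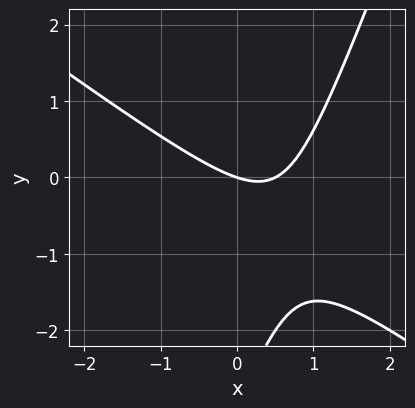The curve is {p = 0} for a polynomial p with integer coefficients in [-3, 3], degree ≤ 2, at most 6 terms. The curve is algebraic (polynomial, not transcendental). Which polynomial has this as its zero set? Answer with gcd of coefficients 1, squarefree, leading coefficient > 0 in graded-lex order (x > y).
deg p = 2. The shape is more complex than any degree-1 curve.
Checking where it meets the axes: it meets the y-axis at y = 0 (among the integer gridlines); it crosses the x-axis at the gridline x = 0.
Fitting integer coefficients to these (and the overall shape) gives p.

2*x^2 + 2*x*y - y^2 - x - 3*y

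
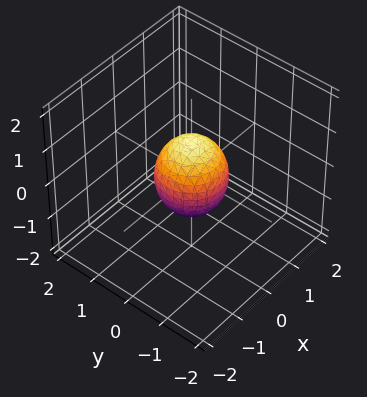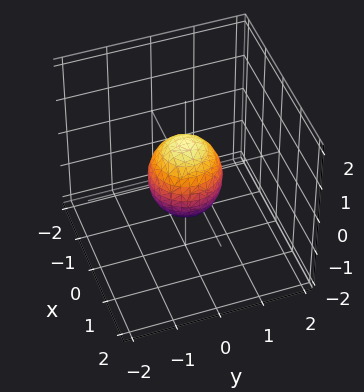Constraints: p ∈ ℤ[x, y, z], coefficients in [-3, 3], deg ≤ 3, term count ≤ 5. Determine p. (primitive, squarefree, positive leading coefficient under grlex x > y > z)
(a) deg p = 2. No degree-1 surface has this shape.
(b) Symmetry: the surface is invariant under rotation about z: p = q(x² + y², z).
(c) Checking where it meets the axes: the z-axis gridline crossings are at z ∈ {-1, 1}; a circular section at z = 0 has radius between 0 and 1.
(d) Matching integer coefficients to the picture gives p.

3*x^2 + 3*y^2 + 2*z^2 - 2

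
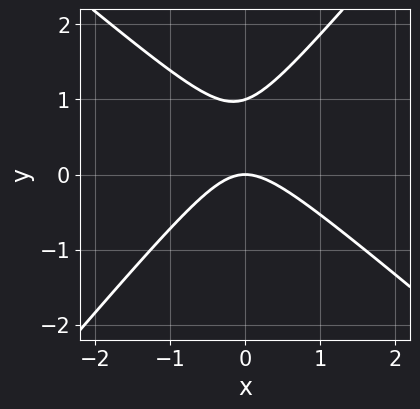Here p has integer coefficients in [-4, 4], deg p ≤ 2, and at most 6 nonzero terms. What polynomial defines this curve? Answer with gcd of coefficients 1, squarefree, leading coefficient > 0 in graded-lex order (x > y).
First, the degree is 2 — a generic line meets the curve in up to 2 points.
Next, reading off the gridlines: it crosses the x-axis at the gridline x = 0; the y-axis gridline crossings are at y ∈ {0, 1}.
Finally, putting this together gives p.

3*x^2 + x*y - 3*y^2 + 3*y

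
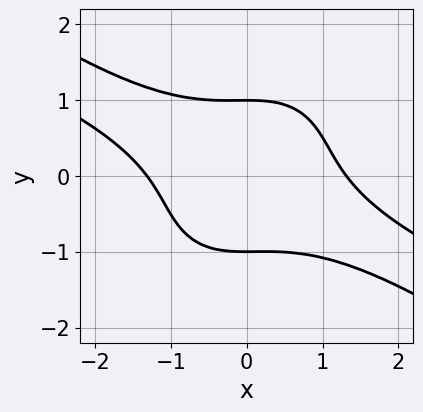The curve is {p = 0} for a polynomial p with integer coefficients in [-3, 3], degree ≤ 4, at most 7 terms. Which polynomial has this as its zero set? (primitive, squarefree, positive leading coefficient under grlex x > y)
(a) The degree is 4 — the shape is more complex than any degree-3 curve.
(b) Against the integer gridlines: the y-axis gridline crossings are at y ∈ {-1, 1}.
(c) Fitting integer coefficients to these (and the overall shape) gives p.

x^4 + 3*x^3*y + x^2*y^2 + 3*y^4 - 3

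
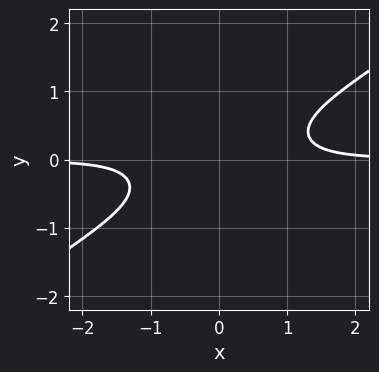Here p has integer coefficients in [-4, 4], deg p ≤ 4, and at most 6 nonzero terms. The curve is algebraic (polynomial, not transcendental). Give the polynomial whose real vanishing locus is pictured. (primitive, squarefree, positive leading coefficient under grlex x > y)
2*x^3*y - 2*x^2*y^2 - 3*y^4 - y^2 - 1

1. deg p = 4. A generic line meets the curve in up to 4 points.
2. Reading off the gridlines: it misses every integer gridline on the x-axis; the curve avoids every integer y-axis point in the box.
3. These observations pin down the coefficients.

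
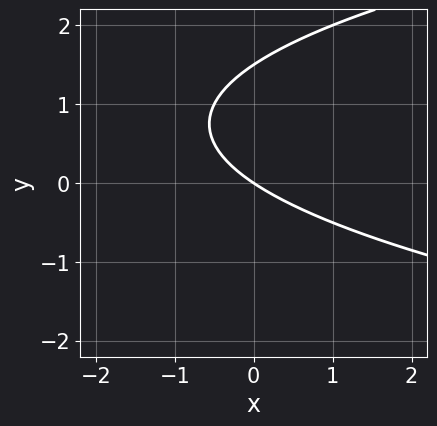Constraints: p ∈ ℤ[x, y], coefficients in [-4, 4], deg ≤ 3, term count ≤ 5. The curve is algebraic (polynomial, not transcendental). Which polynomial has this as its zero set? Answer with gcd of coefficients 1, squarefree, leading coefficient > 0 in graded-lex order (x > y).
The degree is 2 — no degree-1 curve has this shape.
Observable constraints: one y-axis crossing is at y = 0; it meets the x-axis at x = 0 (among the integer gridlines).
These observations pin down the coefficients.

2*y^2 - 2*x - 3*y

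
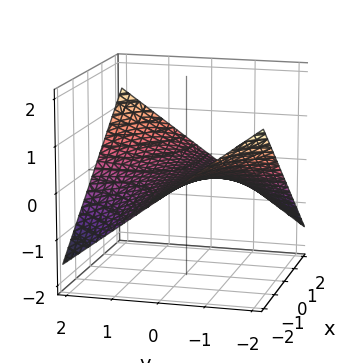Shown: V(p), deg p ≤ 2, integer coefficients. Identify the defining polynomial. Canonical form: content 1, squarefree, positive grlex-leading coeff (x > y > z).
x*y - 3*z

(a) The degree is 2 — a hyperbolic paraboloid; a quadric.
(b) From the axis intercepts and sections: every point of the y-axis in the box is on the surface; the visible x-axis segment lies entirely on the surface.
(c) Assembling these constraints gives the stated polynomial.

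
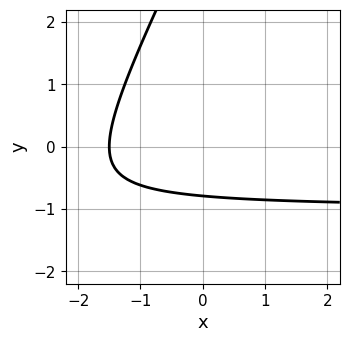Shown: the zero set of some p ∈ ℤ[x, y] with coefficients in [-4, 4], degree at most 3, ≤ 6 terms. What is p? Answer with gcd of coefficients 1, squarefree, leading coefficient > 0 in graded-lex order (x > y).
2*x*y - y^2 + 2*x + 3*y + 3

First, the degree is 2 — a generic line meets the curve in up to 2 points.
Finally, putting this together gives p.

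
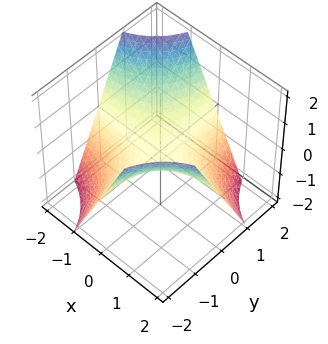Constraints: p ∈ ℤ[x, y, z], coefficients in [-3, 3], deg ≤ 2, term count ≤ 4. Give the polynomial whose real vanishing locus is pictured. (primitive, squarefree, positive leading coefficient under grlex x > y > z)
x*y + z

First, deg p = 2. A saddle surface; a quadric.
Then, from the axis intercepts and sections: one z-axis crossing is at z = 0; every point of the y-axis in the box is on the surface; the visible x-axis segment lies entirely on the surface.
Finally, matching integer coefficients to the picture gives p.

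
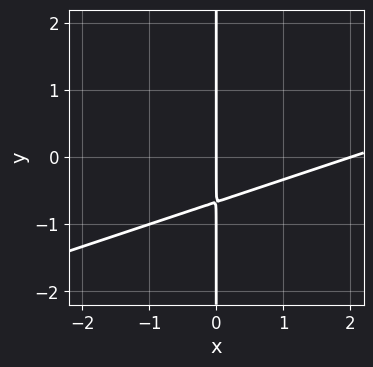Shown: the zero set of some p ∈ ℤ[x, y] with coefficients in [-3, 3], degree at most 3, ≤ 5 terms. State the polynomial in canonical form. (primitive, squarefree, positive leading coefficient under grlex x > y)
x^2 - 3*x*y - 2*x

deg p = 2. No degree-1 curve has this shape.
Checking where it meets the axes: the x-axis gridline crossings are at x ∈ {0, 2}; every point of the y-axis in the box is on the curve.
Assembling these constraints gives the stated polynomial.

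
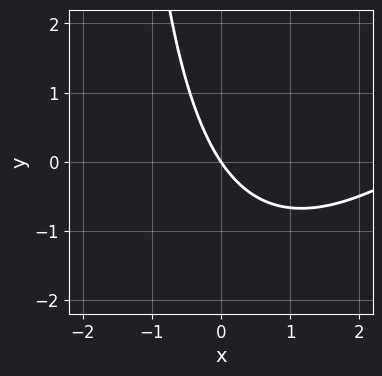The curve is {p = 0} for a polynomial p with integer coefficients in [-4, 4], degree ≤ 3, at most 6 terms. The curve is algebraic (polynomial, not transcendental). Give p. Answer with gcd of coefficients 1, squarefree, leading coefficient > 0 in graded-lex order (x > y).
x^2 - x*y - 3*x - 2*y

deg p = 2.
From the visible intercepts: it meets the y-axis at y = 0 (among the integer gridlines); it meets the x-axis at x = 0 (among the integer gridlines).
Together with the visible shape, these determine p as stated.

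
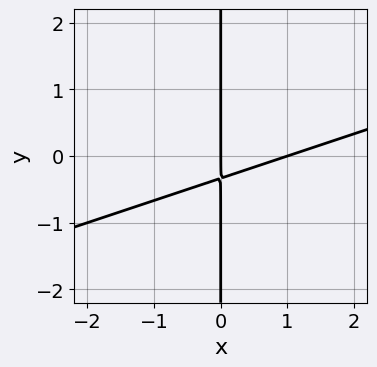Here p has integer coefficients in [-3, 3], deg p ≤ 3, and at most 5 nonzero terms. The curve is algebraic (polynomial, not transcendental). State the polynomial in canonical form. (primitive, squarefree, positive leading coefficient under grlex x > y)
x^2 - 3*x*y - x

(a) Degree: the shape is more complex than any degree-1 curve, so deg p = 2.
(b) Against the integer gridlines: the x-axis gridline crossings are at x ∈ {0, 1}; the visible y-axis segment lies entirely on the curve.
(c) The integer polynomial consistent with all of this is the stated p.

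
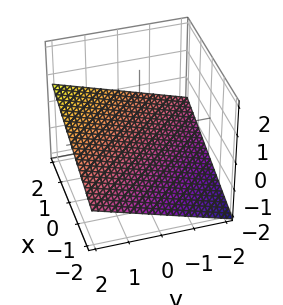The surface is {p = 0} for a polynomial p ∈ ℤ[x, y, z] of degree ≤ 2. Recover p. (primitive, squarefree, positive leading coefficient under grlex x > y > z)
(a) The degree is 1 — every cross-section is a straight line — this is a plane.
(b) Observable constraints: one x-axis crossing is at x = 2; one y-axis crossing is at y = 2.
(c) Matching integer coefficients to the picture gives p.

x + y - 3*z - 2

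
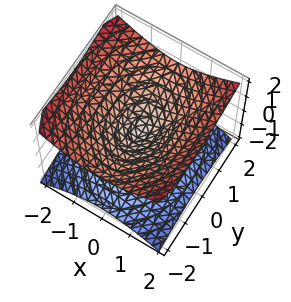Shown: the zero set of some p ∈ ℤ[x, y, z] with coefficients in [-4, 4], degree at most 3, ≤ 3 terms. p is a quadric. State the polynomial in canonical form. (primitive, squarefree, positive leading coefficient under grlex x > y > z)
2*x^2 + y^2 - 3*z^2

First, the degree is 2 — two nappes meeting at a single point; a quadric.
Then, symmetries: it's symmetric under z → −z, forcing even powers of z; it's symmetric under y → −y, forcing even powers of y; the x ↦ −x reflection is a symmetry, so x appears only in even powers.
Then, against the integer gridlines: it meets the z-axis at z = 0 (among the integer gridlines); it meets the x-axis at x = 0 (among the integer gridlines); it meets the y-axis at y = 0 (among the integer gridlines).
Finally, solving for integer coefficients yields p as stated.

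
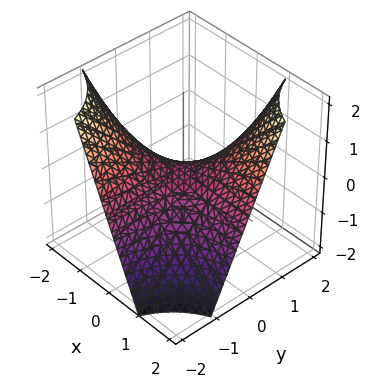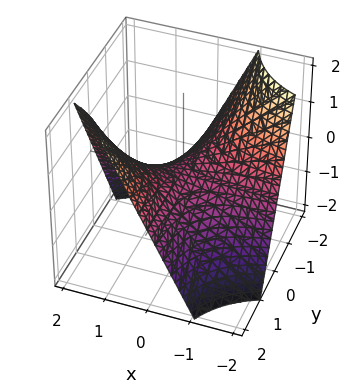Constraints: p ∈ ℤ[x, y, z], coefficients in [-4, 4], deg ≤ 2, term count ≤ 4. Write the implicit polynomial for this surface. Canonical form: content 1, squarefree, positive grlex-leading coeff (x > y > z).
x*y - z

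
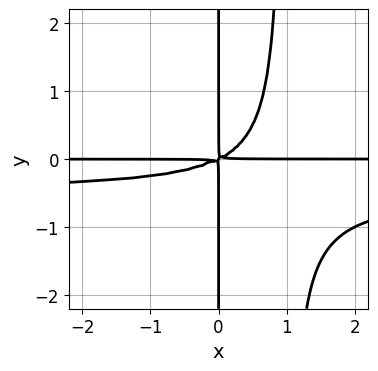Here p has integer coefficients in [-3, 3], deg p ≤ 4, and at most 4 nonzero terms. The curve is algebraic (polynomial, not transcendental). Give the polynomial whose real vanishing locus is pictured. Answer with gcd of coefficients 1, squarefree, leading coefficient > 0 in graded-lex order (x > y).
Degree: a generic line meets the curve in up to 4 points, so deg p = 4.
Observable constraints: every point of the y-axis in the box is on the curve; every point of the x-axis in the box is on the curve.
Matching integer coefficients to the picture gives p.

2*x^2*y^2 + x^2*y - 2*x*y^2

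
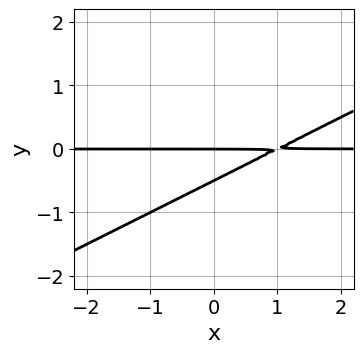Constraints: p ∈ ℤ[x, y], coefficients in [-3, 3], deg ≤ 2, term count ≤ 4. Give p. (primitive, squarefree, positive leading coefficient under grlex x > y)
1. deg p = 2. The shape is more complex than any degree-1 curve.
2. From the visible intercepts: the visible x-axis segment lies entirely on the curve; it meets the y-axis at y = 0 (among the integer gridlines).
3. These observations pin down the coefficients.

x*y - 2*y^2 - y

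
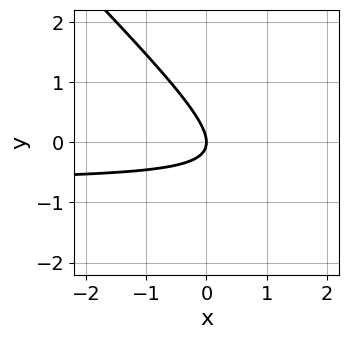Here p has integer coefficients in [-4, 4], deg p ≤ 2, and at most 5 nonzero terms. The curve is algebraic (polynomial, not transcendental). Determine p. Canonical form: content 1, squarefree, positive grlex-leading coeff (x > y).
3*x*y + 3*y^2 + 2*x

The degree is 2 — a generic line meets the curve in up to 2 points.
From the visible intercepts: it crosses the x-axis at the gridline x = 0; one y-axis crossing is at y = 0.
The integer polynomial consistent with all of this is the stated p.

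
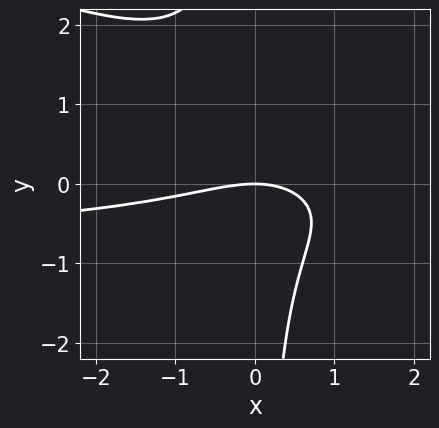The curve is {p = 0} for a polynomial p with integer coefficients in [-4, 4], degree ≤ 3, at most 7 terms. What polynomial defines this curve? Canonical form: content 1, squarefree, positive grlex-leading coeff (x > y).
x^2*y + 3*x*y^2 + x^2 - 2*x*y + 3*y

First, the degree is 3 — no degree-2 curve has this shape.
Then, reading off the gridlines: it crosses the y-axis at the gridline y = 0; it meets the x-axis at x = 0 (among the integer gridlines).
Finally, putting this together gives p.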